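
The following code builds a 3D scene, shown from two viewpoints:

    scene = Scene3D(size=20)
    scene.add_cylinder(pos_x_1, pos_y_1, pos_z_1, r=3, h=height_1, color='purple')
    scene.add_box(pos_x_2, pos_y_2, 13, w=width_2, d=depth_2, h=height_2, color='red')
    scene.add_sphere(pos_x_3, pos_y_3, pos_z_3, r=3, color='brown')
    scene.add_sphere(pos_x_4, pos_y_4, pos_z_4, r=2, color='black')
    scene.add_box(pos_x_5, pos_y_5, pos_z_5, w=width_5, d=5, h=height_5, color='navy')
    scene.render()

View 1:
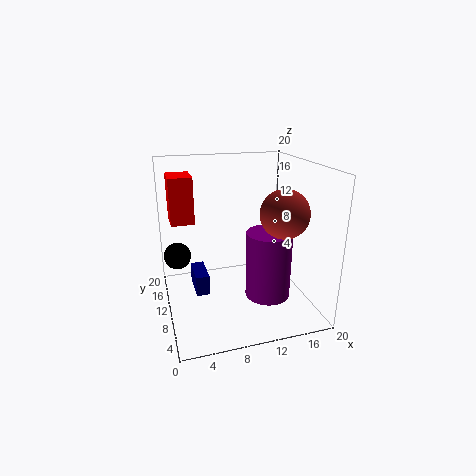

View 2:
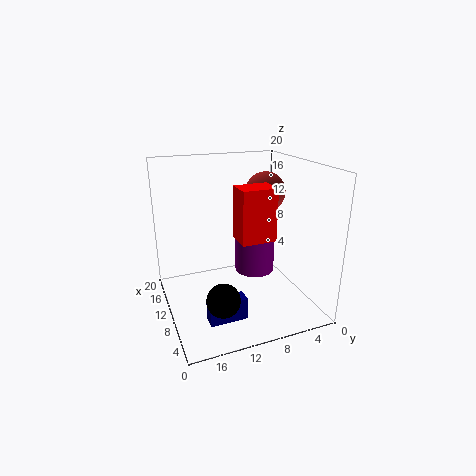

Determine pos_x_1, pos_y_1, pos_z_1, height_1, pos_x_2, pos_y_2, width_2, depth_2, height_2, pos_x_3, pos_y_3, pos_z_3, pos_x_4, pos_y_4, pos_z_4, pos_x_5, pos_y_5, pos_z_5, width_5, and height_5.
pos_x_1 = 13; pos_y_1 = 6; pos_z_1 = 3; height_1 = 9; pos_x_2 = 1; pos_y_2 = 9; width_2 = 3; depth_2 = 4; height_2 = 6; pos_x_3 = 14; pos_y_3 = 4; pos_z_3 = 15; pos_x_4 = 2; pos_y_4 = 15; pos_z_4 = 6; pos_x_5 = 4; pos_y_5 = 11; pos_z_5 = 1; width_5 = 2; height_5 = 3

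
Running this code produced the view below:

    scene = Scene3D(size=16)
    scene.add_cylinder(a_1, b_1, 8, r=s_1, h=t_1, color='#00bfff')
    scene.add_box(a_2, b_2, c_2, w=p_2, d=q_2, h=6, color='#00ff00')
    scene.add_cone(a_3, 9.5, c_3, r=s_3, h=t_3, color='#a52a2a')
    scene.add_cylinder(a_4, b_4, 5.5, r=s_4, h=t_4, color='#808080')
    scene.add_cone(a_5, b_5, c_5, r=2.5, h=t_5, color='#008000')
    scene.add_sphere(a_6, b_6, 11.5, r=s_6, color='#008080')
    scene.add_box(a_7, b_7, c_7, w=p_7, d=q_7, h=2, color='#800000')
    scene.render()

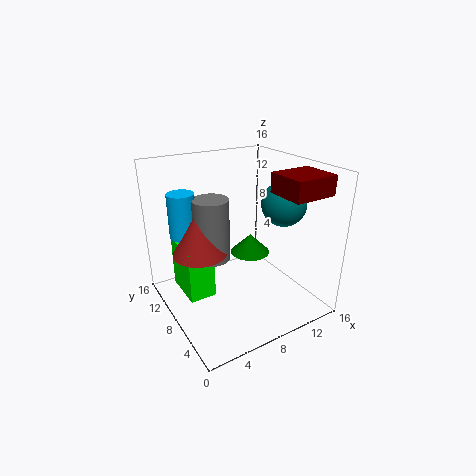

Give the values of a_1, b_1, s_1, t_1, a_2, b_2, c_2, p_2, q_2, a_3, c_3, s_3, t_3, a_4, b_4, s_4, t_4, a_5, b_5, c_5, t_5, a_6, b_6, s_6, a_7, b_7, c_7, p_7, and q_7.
a_1 = 3
b_1 = 11.5
s_1 = 1.5
t_1 = 5
a_2 = 2
b_2 = 8
c_2 = 1.5
p_2 = 3
q_2 = 5
a_3 = 4
c_3 = 6.5
s_3 = 3
t_3 = 5
a_4 = 5.5
b_4 = 9.5
s_4 = 2
t_4 = 7
a_5 = 12
b_5 = 11.5
c_5 = 3.5
t_5 = 2.5
a_6 = 13
b_6 = 6.5
s_6 = 2.5
a_7 = 9.5
b_7 = 0.5
c_7 = 14
p_7 = 4.5
q_7 = 4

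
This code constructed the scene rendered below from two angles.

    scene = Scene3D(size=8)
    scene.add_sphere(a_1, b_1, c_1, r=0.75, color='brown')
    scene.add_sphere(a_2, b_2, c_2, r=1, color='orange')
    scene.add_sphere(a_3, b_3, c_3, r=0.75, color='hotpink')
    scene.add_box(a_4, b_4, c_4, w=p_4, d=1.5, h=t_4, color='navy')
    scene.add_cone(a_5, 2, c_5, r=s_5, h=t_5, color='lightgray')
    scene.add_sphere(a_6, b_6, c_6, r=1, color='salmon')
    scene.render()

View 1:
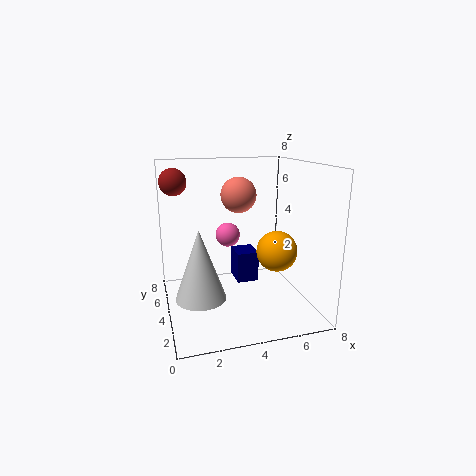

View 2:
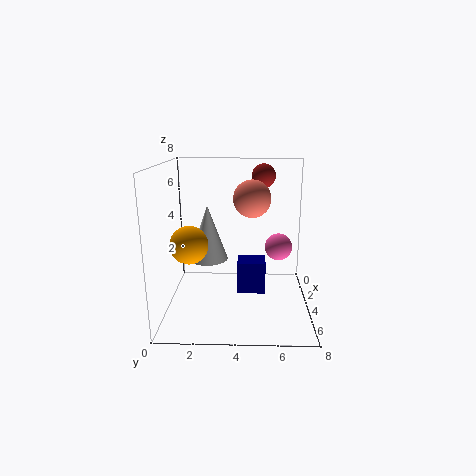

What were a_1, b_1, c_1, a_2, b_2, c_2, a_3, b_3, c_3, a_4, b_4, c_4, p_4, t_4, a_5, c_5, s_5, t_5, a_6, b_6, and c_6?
a_1 = 0.75, b_1 = 5.5, c_1 = 7, a_2 = 5.25, b_2 = 1.5, c_2 = 4, a_3 = 4, b_3 = 6.25, c_3 = 3.5, a_4 = 4, b_4 = 4, c_4 = 1.25, p_4 = 1.25, t_4 = 1.75, a_5 = 1.5, c_5 = 1.75, s_5 = 1.25, t_5 = 3.5, a_6 = 4.25, b_6 = 4.75, c_6 = 6.25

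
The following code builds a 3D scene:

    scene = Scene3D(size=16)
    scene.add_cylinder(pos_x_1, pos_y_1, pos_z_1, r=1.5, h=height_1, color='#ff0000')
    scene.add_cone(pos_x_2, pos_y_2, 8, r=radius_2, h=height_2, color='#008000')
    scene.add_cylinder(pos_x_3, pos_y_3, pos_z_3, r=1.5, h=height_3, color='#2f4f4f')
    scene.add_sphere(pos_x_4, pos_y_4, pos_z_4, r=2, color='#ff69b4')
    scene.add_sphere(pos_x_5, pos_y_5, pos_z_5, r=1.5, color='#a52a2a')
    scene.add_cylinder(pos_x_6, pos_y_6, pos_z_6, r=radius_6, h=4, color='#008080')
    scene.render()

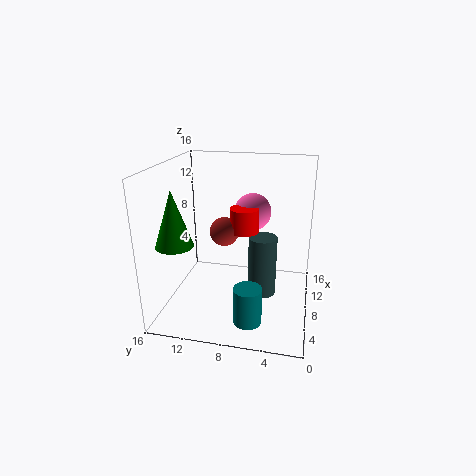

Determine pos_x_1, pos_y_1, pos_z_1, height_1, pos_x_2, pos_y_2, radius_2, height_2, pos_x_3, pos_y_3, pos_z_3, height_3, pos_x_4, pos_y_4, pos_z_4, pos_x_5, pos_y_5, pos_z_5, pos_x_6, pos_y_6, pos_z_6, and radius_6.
pos_x_1 = 6.5, pos_y_1 = 7, pos_z_1 = 9.5, height_1 = 2.5, pos_x_2 = 4.5, pos_y_2 = 14, radius_2 = 2, height_2 = 6, pos_x_3 = 6.5, pos_y_3 = 5, pos_z_3 = 2.5, height_3 = 6.5, pos_x_4 = 8.5, pos_y_4 = 6.5, pos_z_4 = 11, pos_x_5 = 6, pos_y_5 = 9, pos_z_5 = 9.5, pos_x_6 = 3.5, pos_y_6 = 6, pos_z_6 = 0.5, radius_6 = 1.5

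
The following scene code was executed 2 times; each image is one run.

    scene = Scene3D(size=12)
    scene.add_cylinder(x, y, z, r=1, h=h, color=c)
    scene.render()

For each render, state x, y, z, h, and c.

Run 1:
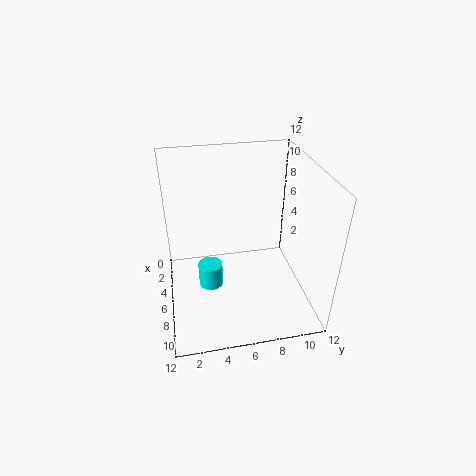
x = 6.75, y = 3.5, z = 2.25, h = 2, c = 'cyan'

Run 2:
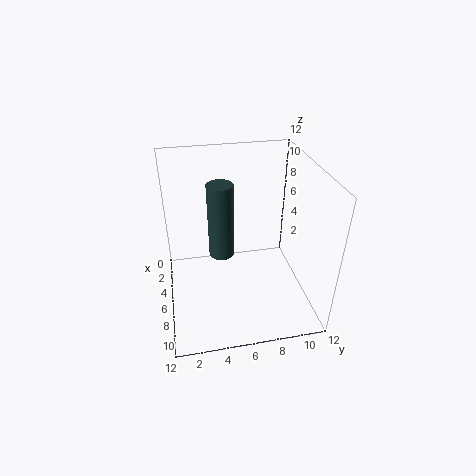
x = 6.75, y = 4.5, z = 5.25, h = 6, c = 'darkslategray'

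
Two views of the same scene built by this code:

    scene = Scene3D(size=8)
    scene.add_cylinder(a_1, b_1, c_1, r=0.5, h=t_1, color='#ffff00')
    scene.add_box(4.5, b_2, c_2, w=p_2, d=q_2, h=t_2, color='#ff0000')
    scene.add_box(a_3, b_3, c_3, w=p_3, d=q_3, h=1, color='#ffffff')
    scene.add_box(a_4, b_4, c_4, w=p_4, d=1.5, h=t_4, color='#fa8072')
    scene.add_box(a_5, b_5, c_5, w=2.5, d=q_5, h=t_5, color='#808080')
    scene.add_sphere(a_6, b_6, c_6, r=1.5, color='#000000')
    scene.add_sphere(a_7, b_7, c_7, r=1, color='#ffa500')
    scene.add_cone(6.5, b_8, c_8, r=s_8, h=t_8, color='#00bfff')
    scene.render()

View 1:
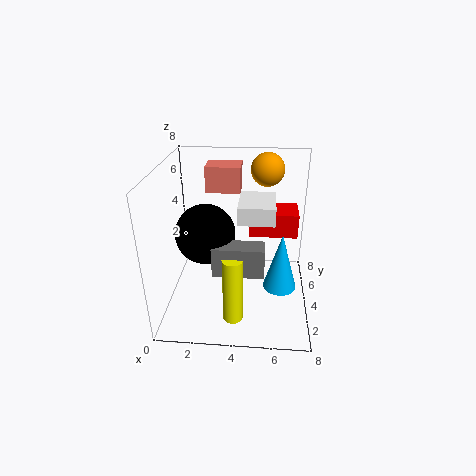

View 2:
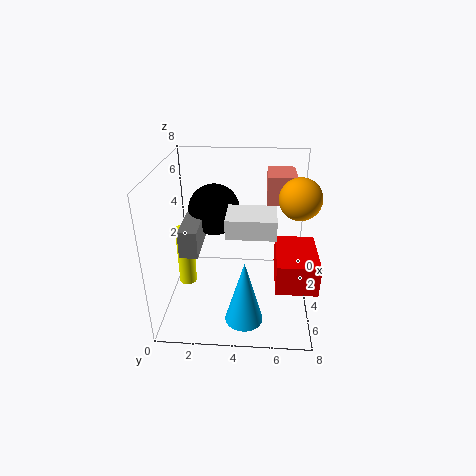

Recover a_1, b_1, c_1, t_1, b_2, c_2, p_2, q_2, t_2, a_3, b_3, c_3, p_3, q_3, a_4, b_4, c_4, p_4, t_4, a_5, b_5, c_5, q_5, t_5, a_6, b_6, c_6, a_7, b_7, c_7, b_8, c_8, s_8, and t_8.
a_1 = 4, b_1 = 1, c_1 = 1, t_1 = 3.5, b_2 = 6, c_2 = 3, p_2 = 3, q_2 = 2, t_2 = 1.5, a_3 = 4, b_3 = 3.5, c_3 = 5, p_3 = 2, q_3 = 2.5, a_4 = 2, b_4 = 5.5, c_4 = 6, p_4 = 2, t_4 = 1.5, a_5 = 3, b_5 = 1, c_5 = 3.5, q_5 = 1, t_5 = 1.5, a_6 = 2.5, b_6 = 2.5, c_6 = 5, a_7 = 5.5, b_7 = 7, c_7 = 7, b_8 = 4.5, c_8 = 0.5, s_8 = 1, t_8 = 3.5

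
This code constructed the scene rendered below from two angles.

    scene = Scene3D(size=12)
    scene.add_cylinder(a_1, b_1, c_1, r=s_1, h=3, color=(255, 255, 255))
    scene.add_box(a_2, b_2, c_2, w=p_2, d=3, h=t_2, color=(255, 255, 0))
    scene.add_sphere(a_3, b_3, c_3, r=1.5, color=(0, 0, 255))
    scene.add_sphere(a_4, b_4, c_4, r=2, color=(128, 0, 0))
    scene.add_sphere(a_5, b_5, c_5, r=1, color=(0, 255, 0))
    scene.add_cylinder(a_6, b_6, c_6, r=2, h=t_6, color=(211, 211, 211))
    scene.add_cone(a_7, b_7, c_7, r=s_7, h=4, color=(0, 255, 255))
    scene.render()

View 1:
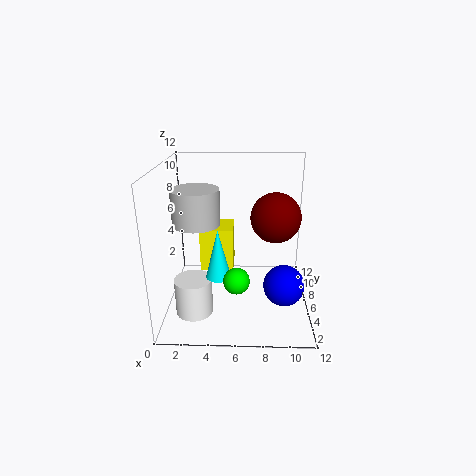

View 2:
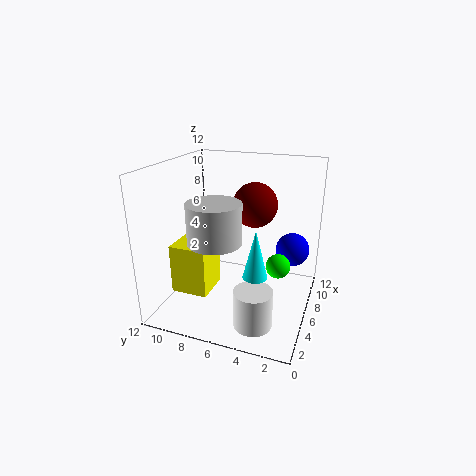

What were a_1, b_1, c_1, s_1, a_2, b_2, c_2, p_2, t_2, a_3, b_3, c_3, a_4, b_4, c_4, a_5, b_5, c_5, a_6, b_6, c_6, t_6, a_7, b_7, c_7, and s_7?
a_1 = 2.5; b_1 = 3.5; c_1 = 0.5; s_1 = 1.5; a_2 = 2.5; b_2 = 7.5; c_2 = 2; p_2 = 3; t_2 = 4; a_3 = 9.5; b_3 = 2; c_3 = 4; a_4 = 9; b_4 = 5.5; c_4 = 8; a_5 = 6; b_5 = 2.5; c_5 = 4; a_6 = 2.5; b_6 = 6.5; c_6 = 7; t_6 = 3; a_7 = 4.5; b_7 = 4; c_7 = 3.5; s_7 = 1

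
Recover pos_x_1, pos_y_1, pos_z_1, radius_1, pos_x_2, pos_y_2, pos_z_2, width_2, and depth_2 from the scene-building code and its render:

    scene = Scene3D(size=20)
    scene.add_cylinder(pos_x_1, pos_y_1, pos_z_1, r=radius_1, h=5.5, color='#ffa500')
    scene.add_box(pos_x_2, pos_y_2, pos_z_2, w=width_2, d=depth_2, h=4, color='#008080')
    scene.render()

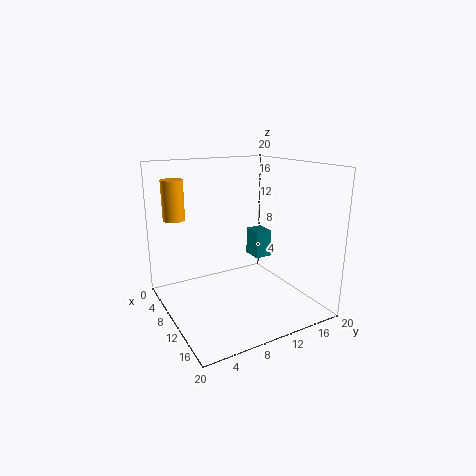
pos_x_1 = 5.5, pos_y_1 = 2.5, pos_z_1 = 12.5, radius_1 = 1.5, pos_x_2 = 6.5, pos_y_2 = 13.5, pos_z_2 = 6, width_2 = 3, depth_2 = 2.5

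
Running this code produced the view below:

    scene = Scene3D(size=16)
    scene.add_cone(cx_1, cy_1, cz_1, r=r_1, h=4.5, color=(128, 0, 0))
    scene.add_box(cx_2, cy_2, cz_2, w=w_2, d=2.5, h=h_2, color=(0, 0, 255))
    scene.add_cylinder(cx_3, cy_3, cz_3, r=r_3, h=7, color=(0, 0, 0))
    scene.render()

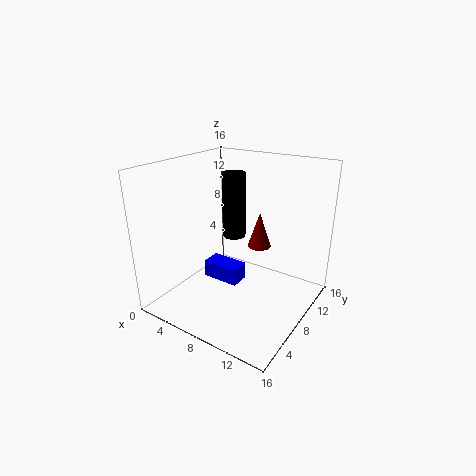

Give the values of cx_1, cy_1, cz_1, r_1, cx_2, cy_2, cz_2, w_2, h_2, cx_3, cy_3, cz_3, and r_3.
cx_1 = 7.5
cy_1 = 13.75
cz_1 = 4.5
r_1 = 1.5
cx_2 = 1.75
cy_2 = 9.5
cz_2 = 0.25
w_2 = 4.75
h_2 = 2.25
cx_3 = 7.5
cy_3 = 8
cz_3 = 8.25
r_3 = 1.25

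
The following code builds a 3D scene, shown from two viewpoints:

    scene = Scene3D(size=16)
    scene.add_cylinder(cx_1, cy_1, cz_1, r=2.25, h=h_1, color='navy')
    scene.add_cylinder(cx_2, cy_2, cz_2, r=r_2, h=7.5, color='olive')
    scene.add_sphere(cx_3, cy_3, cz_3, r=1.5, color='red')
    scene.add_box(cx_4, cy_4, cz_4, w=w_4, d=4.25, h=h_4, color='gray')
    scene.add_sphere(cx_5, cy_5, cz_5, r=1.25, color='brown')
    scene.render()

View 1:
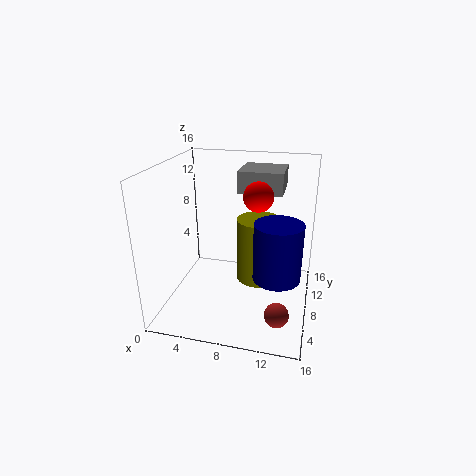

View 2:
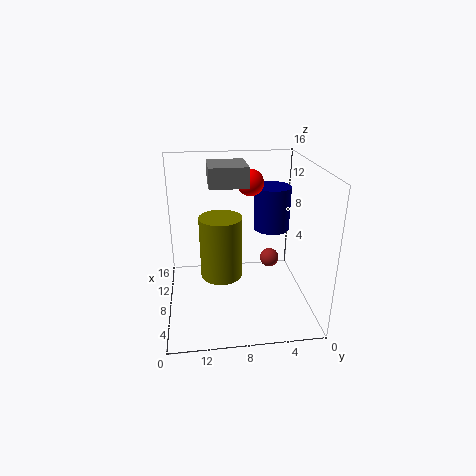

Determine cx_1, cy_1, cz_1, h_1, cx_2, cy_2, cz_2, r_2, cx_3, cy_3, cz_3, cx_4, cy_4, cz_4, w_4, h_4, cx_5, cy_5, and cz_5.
cx_1 = 13
cy_1 = 3
cz_1 = 6.75
h_1 = 5.5
cx_2 = 10
cy_2 = 9.75
cz_2 = 2.25
r_2 = 2.5
cx_3 = 10.5
cy_3 = 6.25
cz_3 = 13.5
cx_4 = 8.25
cy_4 = 6.75
cz_4 = 13.5
w_4 = 4.5
h_4 = 2.25
cx_5 = 13.25
cy_5 = 3
cz_5 = 2.25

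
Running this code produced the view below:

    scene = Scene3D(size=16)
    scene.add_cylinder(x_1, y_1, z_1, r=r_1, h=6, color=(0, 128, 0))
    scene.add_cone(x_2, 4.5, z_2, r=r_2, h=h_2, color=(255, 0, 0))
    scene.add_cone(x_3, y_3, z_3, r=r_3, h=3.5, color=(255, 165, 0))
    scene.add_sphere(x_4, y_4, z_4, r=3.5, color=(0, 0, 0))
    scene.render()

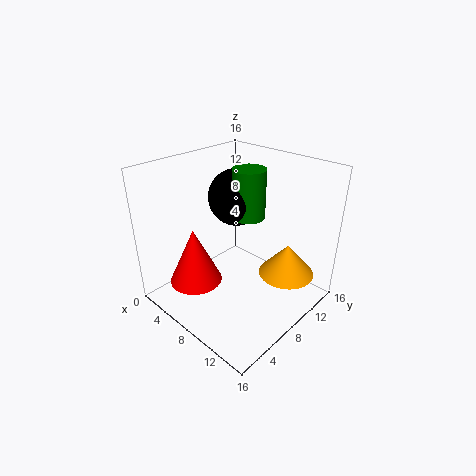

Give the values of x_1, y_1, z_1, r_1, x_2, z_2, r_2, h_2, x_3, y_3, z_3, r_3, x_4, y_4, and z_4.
x_1 = 6
y_1 = 12
z_1 = 8.5
r_1 = 2
x_2 = 4.5
z_2 = 2.5
r_2 = 3
h_2 = 6.5
x_3 = 13
y_3 = 10.5
z_3 = 4.5
r_3 = 3
x_4 = 4
y_4 = 12
z_4 = 10.5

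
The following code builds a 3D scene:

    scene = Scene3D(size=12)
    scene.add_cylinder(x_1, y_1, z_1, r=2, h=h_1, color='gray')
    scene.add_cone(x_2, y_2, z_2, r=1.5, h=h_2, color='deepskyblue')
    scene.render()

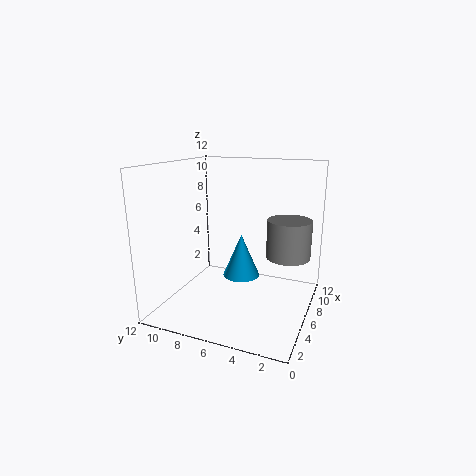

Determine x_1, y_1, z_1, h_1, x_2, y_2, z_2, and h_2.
x_1 = 9.5, y_1 = 2.5, z_1 = 3.5, h_1 = 3.5, x_2 = 5.5, y_2 = 5.5, z_2 = 3, h_2 = 3.5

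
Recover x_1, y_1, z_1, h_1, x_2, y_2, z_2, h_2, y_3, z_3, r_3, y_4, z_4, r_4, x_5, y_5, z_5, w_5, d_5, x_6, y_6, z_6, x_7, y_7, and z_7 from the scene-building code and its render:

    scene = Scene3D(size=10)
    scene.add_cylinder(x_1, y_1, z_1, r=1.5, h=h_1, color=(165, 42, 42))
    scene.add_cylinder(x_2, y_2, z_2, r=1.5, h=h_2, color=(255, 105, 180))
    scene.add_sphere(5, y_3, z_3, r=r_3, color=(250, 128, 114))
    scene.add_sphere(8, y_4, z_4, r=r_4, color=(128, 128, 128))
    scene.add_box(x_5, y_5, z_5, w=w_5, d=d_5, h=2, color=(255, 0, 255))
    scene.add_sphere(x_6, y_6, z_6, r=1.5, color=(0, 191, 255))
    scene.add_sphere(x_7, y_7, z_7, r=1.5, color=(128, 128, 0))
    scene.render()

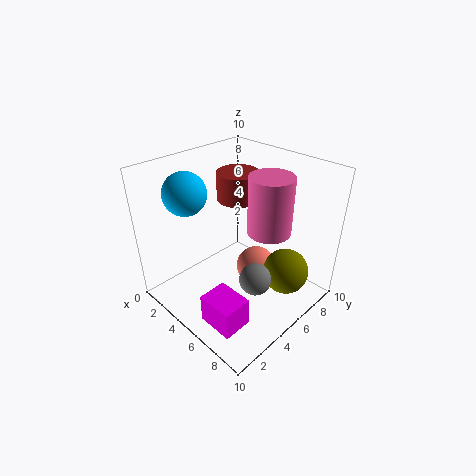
x_1 = 3.5
y_1 = 6.5
z_1 = 7
h_1 = 2
x_2 = 6.5
y_2 = 6.5
z_2 = 5.5
h_2 = 4
y_3 = 7
z_3 = 1.5
r_3 = 1.5
y_4 = 3.5
z_4 = 4
r_4 = 1
x_5 = 5.5
y_5 = 1
z_5 = 0.5
w_5 = 2.5
d_5 = 2
x_6 = 2
y_6 = 3
z_6 = 8
x_7 = 8.5
y_7 = 6
z_7 = 3.5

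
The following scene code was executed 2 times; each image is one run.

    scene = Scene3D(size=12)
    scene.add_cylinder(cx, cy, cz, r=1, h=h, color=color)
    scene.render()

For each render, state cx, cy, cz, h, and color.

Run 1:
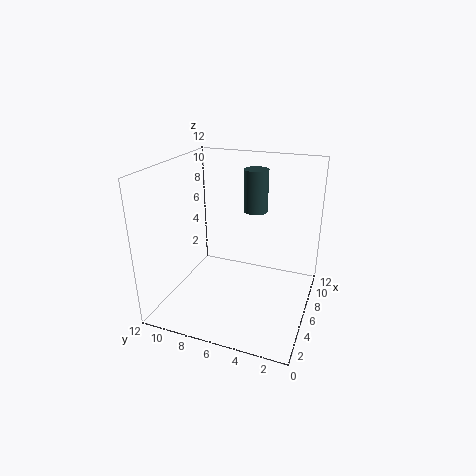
cx = 7.5, cy = 5, cz = 8, h = 3.5, color = 'darkslategray'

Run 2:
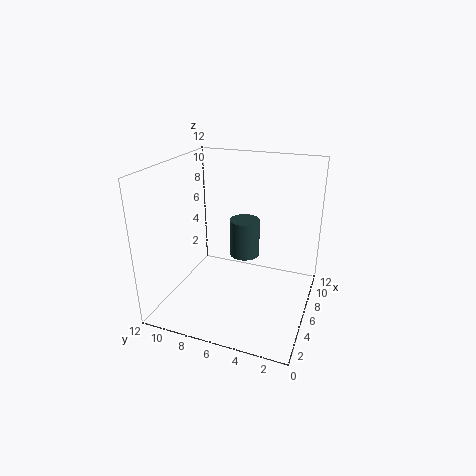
cx = 2, cy = 4, cz = 7, h = 2.5, color = 'darkslategray'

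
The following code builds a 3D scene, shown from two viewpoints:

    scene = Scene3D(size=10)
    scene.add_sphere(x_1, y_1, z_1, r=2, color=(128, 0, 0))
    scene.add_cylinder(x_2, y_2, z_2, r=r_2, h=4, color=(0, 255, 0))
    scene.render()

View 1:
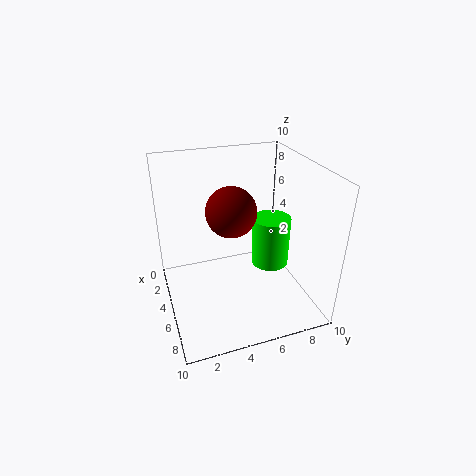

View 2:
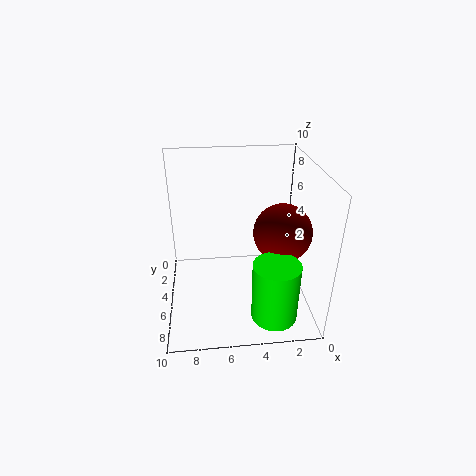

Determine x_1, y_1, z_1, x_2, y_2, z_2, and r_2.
x_1 = 2, y_1 = 5.5, z_1 = 5.5, x_2 = 3, y_2 = 8.5, z_2 = 1, r_2 = 1.5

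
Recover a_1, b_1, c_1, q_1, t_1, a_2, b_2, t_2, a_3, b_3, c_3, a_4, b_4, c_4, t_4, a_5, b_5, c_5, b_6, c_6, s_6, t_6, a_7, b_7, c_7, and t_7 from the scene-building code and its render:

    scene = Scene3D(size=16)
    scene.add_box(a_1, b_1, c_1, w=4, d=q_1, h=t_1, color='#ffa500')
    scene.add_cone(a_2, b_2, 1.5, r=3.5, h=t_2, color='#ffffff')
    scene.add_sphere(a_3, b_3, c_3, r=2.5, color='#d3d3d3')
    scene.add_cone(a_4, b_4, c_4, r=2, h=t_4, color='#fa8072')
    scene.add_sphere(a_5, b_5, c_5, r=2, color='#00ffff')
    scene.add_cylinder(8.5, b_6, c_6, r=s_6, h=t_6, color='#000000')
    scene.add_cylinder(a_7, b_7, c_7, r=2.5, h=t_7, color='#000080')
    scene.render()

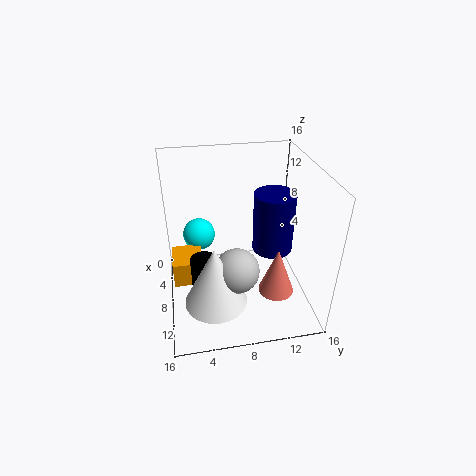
a_1 = 4
b_1 = 0.5
c_1 = 2
q_1 = 3.5
t_1 = 3
a_2 = 10.5
b_2 = 5
t_2 = 7
a_3 = 10
b_3 = 7.5
c_3 = 5
a_4 = 10.5
b_4 = 12
c_4 = 2
t_4 = 5.5
a_5 = 2.5
b_5 = 4
c_5 = 5.5
b_6 = 4
c_6 = 2.5
s_6 = 1.5
t_6 = 3.5
a_7 = 5
b_7 = 13
c_7 = 4
t_7 = 7.5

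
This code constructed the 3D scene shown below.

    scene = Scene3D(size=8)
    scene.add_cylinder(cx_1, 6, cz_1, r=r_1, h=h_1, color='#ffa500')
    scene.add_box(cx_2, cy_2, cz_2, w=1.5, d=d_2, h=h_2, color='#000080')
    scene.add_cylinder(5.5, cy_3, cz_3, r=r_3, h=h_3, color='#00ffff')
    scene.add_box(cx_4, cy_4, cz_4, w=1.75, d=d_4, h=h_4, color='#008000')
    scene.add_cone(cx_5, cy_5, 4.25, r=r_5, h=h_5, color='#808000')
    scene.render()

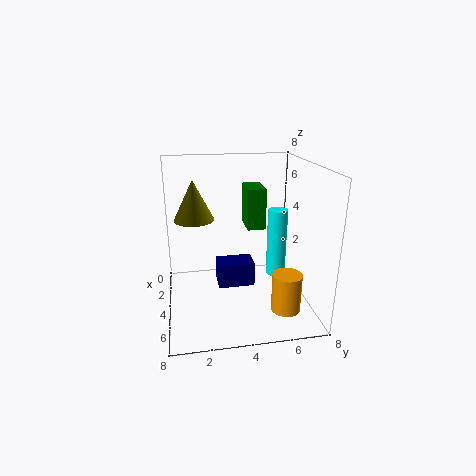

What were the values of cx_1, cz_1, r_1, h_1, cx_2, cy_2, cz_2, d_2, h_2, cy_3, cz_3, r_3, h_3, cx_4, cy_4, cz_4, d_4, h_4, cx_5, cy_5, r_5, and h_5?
cx_1 = 6.75, cz_1 = 1, r_1 = 0.75, h_1 = 2, cx_2 = 1.5, cy_2 = 3, cz_2 = 0.25, d_2 = 2.25, h_2 = 1.5, cy_3 = 5.75, cz_3 = 2.5, r_3 = 0.5, h_3 = 3.5, cx_4 = 2.5, cy_4 = 4.5, cz_4 = 4.5, d_4 = 1, h_4 = 2.25, cx_5 = 1.25, cy_5 = 1.75, r_5 = 1.25, h_5 = 2.5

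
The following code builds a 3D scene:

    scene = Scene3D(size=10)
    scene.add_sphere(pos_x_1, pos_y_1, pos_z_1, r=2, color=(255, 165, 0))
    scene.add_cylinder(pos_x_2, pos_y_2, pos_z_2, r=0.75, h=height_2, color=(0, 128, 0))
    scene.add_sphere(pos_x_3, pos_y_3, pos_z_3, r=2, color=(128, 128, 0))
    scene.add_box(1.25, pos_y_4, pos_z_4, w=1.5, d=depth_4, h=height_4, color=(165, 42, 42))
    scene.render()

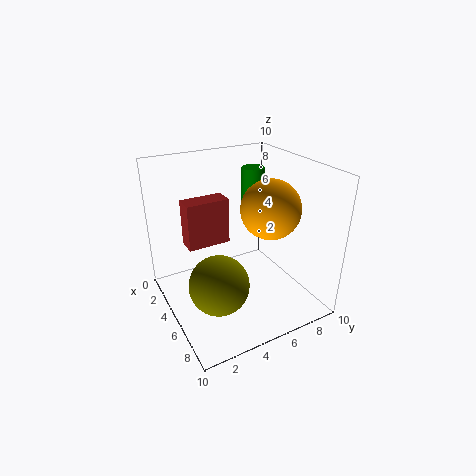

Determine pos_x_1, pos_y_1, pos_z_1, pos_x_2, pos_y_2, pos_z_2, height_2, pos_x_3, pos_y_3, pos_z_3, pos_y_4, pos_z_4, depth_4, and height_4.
pos_x_1 = 6.25, pos_y_1 = 6.75, pos_z_1 = 7.25, pos_x_2 = 4.75, pos_y_2 = 6.25, pos_z_2 = 7.5, height_2 = 2.25, pos_x_3 = 6.5, pos_y_3 = 2.75, pos_z_3 = 2.75, pos_y_4 = 2.25, pos_z_4 = 3.5, depth_4 = 3.25, height_4 = 3.5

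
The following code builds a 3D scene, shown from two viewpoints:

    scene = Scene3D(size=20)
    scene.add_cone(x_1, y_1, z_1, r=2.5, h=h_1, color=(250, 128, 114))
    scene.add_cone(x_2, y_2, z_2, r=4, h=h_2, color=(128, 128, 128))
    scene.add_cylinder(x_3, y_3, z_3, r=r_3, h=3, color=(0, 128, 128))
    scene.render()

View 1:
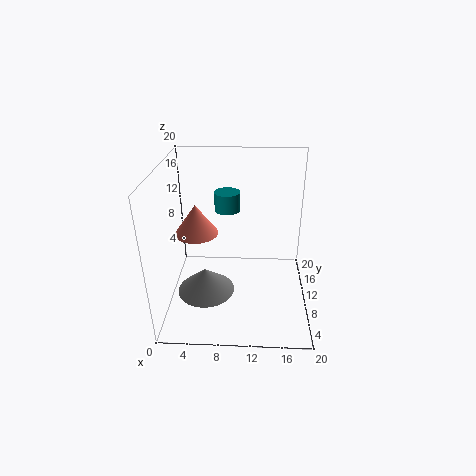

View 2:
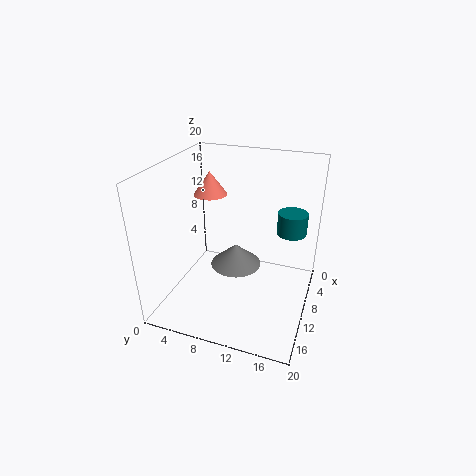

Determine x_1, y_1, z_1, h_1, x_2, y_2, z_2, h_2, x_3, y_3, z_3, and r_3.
x_1 = 5.5
y_1 = 4
z_1 = 14
h_1 = 3.5
x_2 = 5.5
y_2 = 8
z_2 = 2.5
h_2 = 3.5
x_3 = 8
y_3 = 17
z_3 = 11
r_3 = 2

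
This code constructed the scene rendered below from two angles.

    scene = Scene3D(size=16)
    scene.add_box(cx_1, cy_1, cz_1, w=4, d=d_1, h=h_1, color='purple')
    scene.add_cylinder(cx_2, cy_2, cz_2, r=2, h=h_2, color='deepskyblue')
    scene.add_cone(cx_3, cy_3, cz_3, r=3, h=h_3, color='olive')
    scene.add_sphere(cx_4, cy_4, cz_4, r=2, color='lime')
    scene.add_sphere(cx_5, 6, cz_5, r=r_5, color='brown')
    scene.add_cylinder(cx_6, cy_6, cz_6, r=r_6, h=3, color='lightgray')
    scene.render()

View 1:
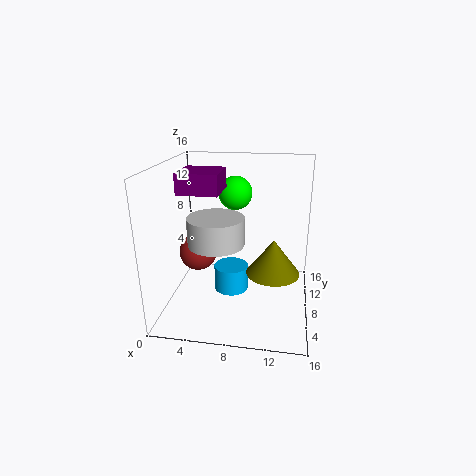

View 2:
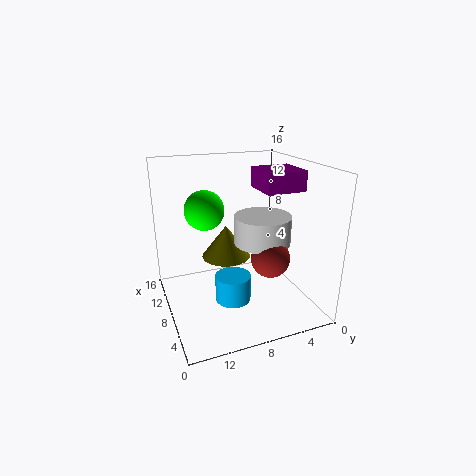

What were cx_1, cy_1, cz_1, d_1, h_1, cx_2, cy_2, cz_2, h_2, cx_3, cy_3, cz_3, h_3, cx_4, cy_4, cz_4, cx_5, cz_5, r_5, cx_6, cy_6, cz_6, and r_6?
cx_1 = 3, cy_1 = 3, cz_1 = 14, d_1 = 4, h_1 = 2, cx_2 = 7, cy_2 = 9, cz_2 = 1, h_2 = 3, cx_3 = 12, cy_3 = 8, cz_3 = 4, h_3 = 4, cx_4 = 7, cy_4 = 12, cz_4 = 12, cx_5 = 4, cz_5 = 7, r_5 = 2, cx_6 = 6, cy_6 = 6, cz_6 = 8, r_6 = 3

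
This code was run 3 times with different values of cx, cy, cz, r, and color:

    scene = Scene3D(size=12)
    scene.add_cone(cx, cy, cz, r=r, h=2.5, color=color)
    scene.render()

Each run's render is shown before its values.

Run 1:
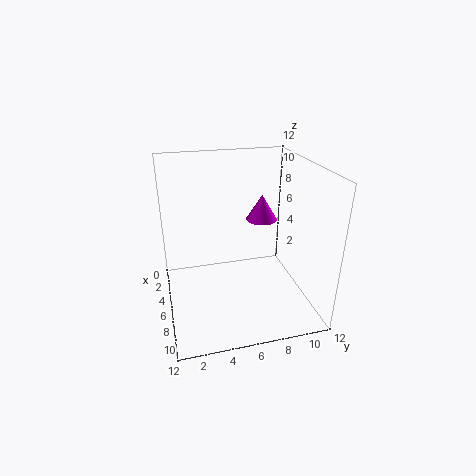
cx = 1.75, cy = 9.5, cz = 5.5, r = 1.5, color = 'magenta'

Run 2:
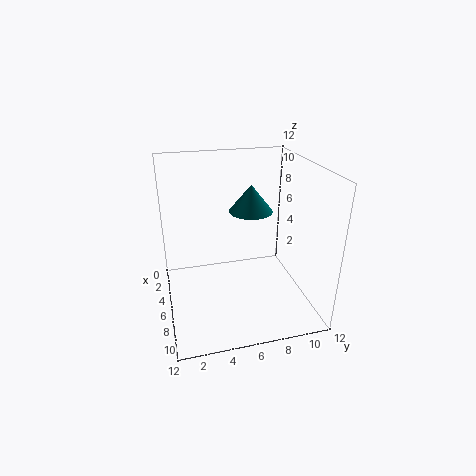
cx = 3, cy = 8, cz = 7, r = 2, color = 'teal'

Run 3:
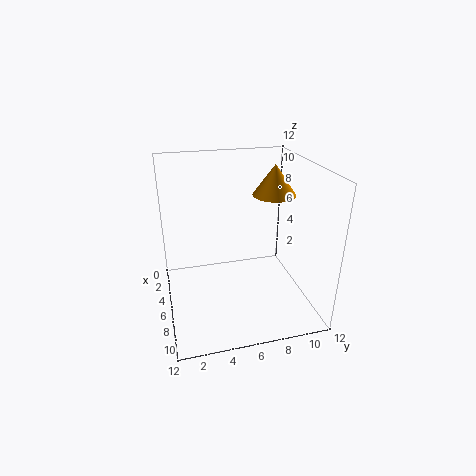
cx = 6, cy = 9, cz = 9.5, r = 1.75, color = 'orange'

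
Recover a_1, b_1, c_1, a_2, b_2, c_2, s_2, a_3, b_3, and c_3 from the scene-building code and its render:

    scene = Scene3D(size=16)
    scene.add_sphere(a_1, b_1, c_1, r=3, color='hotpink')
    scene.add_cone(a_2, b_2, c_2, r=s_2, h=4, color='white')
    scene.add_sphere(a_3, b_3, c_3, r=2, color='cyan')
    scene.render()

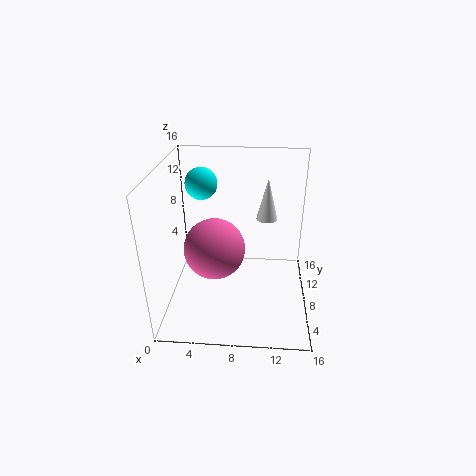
a_1 = 6, b_1 = 4, c_1 = 9, a_2 = 11, b_2 = 5, c_2 = 12, s_2 = 1, a_3 = 3, b_3 = 14, c_3 = 12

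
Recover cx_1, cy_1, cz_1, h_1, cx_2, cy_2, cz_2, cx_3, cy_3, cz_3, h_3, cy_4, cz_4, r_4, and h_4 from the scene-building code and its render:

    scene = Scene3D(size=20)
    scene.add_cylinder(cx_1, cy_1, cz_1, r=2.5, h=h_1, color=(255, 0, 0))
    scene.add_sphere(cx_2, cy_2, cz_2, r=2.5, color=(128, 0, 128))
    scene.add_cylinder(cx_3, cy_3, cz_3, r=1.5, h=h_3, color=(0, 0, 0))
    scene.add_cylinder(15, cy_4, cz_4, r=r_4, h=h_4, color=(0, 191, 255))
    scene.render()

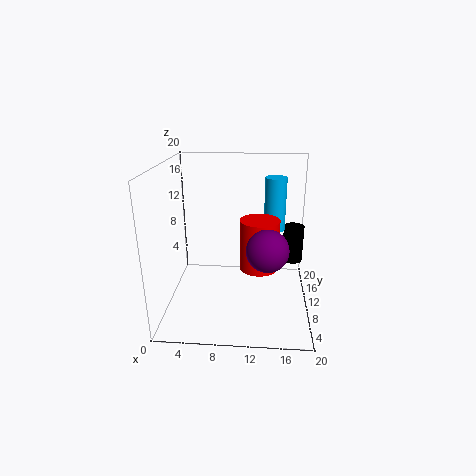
cx_1 = 13; cy_1 = 6.5; cz_1 = 7.5; h_1 = 6.5; cx_2 = 14; cy_2 = 3; cz_2 = 11.5; cx_3 = 18; cy_3 = 14; cz_3 = 5; h_3 = 5.5; cy_4 = 12.5; cz_4 = 10.5; r_4 = 1.5; h_4 = 7.5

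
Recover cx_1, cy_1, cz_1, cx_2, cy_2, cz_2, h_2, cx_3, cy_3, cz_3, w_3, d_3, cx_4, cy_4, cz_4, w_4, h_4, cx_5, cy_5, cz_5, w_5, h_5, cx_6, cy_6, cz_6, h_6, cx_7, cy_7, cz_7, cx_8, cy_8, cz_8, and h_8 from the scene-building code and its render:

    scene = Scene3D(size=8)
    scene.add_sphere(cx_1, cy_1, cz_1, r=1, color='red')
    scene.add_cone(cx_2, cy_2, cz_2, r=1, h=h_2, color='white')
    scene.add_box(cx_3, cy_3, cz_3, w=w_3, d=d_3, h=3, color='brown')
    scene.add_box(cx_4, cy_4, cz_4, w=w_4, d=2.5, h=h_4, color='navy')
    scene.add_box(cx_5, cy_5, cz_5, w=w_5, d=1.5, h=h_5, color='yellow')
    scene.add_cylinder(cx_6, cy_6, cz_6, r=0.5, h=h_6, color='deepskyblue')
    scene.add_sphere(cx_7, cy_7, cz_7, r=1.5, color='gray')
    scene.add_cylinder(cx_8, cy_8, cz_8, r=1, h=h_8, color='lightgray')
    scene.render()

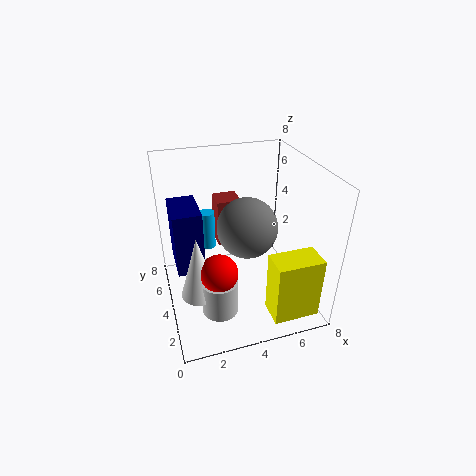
cx_1 = 2.5
cy_1 = 2.5
cz_1 = 3
cx_2 = 1.5
cy_2 = 3
cz_2 = 1.5
h_2 = 3.5
cx_3 = 3.5
cy_3 = 6.5
cz_3 = 2
w_3 = 1.5
d_3 = 1.5
cx_4 = 0.5
cy_4 = 3.5
cz_4 = 2.5
w_4 = 1.5
h_4 = 3.5
cx_5 = 5
cy_5 = 0.5
cz_5 = 0.5
w_5 = 2.5
h_5 = 3.5
cx_6 = 3
cy_6 = 7.5
cz_6 = 1.5
h_6 = 2.5
cx_7 = 4
cy_7 = 2.5
cz_7 = 5.5
cx_8 = 2.5
cy_8 = 2.5
cz_8 = 0.5
h_8 = 2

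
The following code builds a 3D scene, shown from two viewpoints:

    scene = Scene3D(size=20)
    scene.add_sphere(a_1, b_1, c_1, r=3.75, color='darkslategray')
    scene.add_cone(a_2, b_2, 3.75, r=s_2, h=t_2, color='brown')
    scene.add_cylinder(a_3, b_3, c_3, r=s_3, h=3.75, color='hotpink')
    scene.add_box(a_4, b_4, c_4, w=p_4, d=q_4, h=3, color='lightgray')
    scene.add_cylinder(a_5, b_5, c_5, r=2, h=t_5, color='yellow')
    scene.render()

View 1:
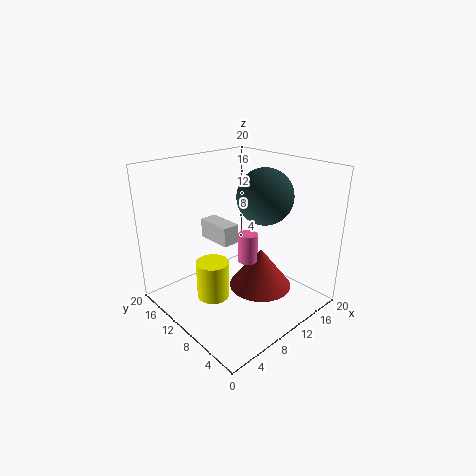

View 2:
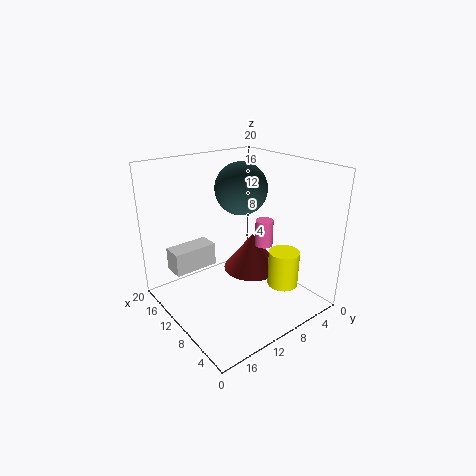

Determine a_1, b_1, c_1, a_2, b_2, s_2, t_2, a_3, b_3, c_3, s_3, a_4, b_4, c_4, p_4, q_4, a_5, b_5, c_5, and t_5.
a_1 = 12.5, b_1 = 7.5, c_1 = 16, a_2 = 11, b_2 = 6.5, s_2 = 4.25, t_2 = 5.5, a_3 = 8.5, b_3 = 6.5, c_3 = 8.5, s_3 = 1.25, a_4 = 10.5, b_4 = 13.5, c_4 = 7, p_4 = 2.75, q_4 = 5.75, a_5 = 3.5, b_5 = 7.5, c_5 = 5, t_5 = 4.75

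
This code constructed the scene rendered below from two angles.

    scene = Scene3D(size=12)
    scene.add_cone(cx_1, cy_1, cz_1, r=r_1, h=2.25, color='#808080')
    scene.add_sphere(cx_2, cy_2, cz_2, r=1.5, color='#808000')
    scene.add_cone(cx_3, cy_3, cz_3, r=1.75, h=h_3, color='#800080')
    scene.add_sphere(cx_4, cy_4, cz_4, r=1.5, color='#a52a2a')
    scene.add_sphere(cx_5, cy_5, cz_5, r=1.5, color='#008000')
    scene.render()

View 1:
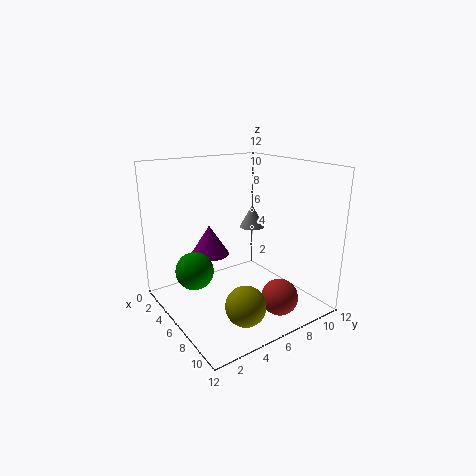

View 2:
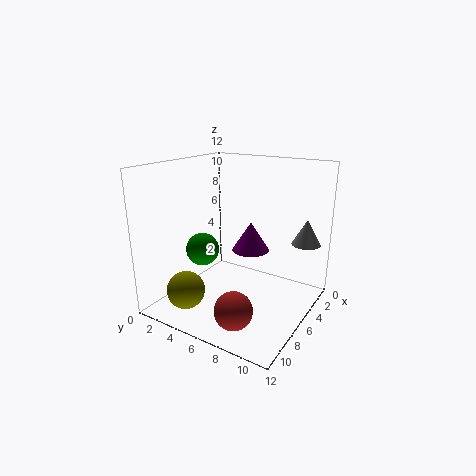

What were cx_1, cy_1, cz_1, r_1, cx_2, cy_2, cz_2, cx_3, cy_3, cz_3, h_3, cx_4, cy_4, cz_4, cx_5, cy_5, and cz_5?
cx_1 = 2; cy_1 = 10.5; cz_1 = 5; r_1 = 1.25; cx_2 = 10.25; cy_2 = 3.75; cz_2 = 2.5; cx_3 = 2.5; cy_3 = 5.25; cz_3 = 3.5; h_3 = 2.75; cx_4 = 9.5; cy_4 = 7.75; cz_4 = 1.5; cx_5 = 5.75; cy_5 = 2; cz_5 = 4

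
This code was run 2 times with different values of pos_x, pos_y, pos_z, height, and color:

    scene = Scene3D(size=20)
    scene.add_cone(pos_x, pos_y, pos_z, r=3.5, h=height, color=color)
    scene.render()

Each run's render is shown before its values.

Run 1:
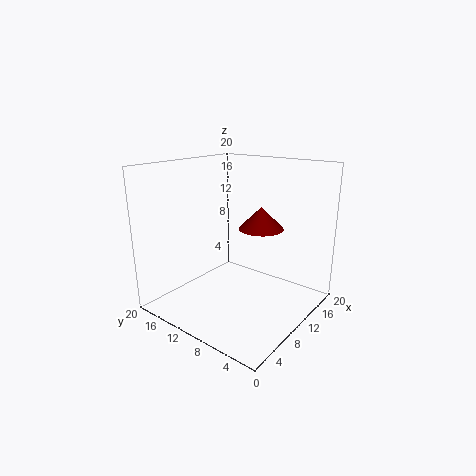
pos_x = 16.5, pos_y = 10.5, pos_z = 9.5, height = 3.5, color = 'maroon'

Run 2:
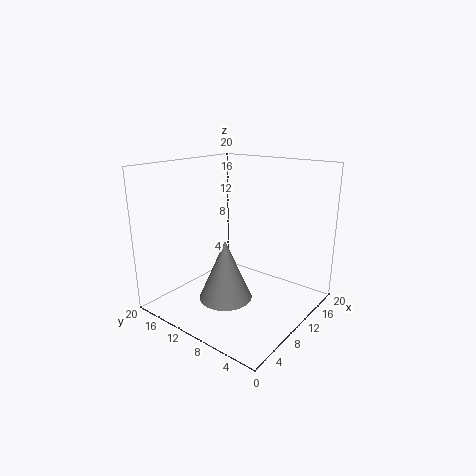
pos_x = 6, pos_y = 9, pos_z = 3, height = 8, color = 'gray'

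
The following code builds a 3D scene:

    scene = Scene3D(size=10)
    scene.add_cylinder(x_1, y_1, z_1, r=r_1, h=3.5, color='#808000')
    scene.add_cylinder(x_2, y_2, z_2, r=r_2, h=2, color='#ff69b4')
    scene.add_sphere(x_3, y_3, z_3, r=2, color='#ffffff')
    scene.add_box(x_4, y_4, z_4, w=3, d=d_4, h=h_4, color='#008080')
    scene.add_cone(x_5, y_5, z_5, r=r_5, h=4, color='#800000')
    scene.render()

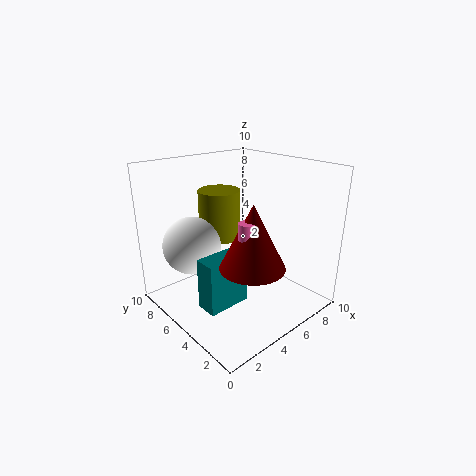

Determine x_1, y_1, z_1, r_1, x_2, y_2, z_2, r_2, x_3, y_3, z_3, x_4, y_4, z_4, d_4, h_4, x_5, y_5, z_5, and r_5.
x_1 = 5
y_1 = 7
z_1 = 4.5
r_1 = 1.5
x_2 = 3
y_2 = 2
z_2 = 5.5
r_2 = 0.5
x_3 = 2.5
y_3 = 7
z_3 = 4.5
x_4 = 1.5
y_4 = 3.5
z_4 = 1
d_4 = 1.5
h_4 = 3.5
x_5 = 3.5
y_5 = 2
z_5 = 4.5
r_5 = 2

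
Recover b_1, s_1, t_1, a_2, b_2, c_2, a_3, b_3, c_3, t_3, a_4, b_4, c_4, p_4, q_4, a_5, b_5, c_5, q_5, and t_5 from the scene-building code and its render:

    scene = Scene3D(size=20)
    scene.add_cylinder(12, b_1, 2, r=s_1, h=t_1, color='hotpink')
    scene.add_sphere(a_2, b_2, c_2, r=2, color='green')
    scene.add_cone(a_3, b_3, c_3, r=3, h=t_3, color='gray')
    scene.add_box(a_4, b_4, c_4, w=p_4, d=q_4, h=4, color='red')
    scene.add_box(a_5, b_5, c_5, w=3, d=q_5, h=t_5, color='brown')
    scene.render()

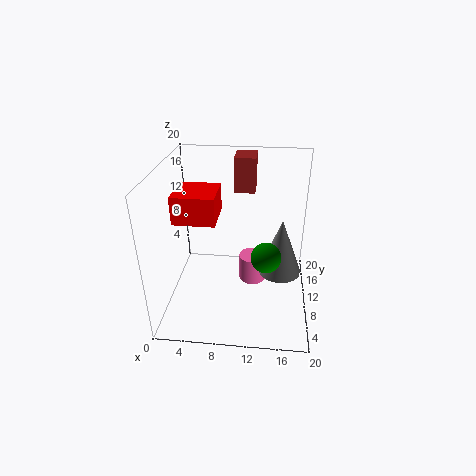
b_1 = 12
s_1 = 2
t_1 = 4
a_2 = 14
b_2 = 7
c_2 = 9
a_3 = 16
b_3 = 10
c_3 = 5
t_3 = 8
a_4 = 1
b_4 = 9
c_4 = 12
p_4 = 6
q_4 = 6
a_5 = 9
b_5 = 14
c_5 = 15
q_5 = 4
t_5 = 5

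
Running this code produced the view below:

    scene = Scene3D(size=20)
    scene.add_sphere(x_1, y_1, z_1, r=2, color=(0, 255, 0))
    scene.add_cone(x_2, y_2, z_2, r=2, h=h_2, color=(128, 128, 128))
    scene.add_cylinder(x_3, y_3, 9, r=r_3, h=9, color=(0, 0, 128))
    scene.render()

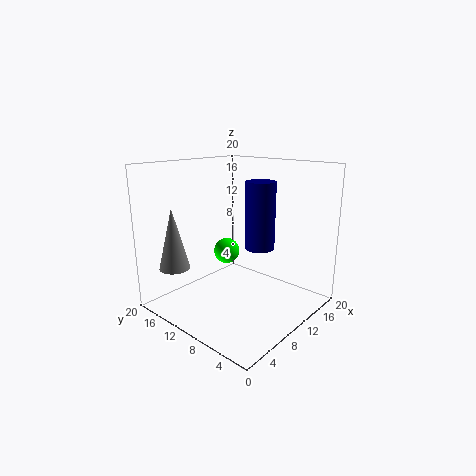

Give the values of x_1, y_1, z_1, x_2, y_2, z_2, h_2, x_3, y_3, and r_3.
x_1 = 13; y_1 = 15; z_1 = 6; x_2 = 2; y_2 = 14; z_2 = 7; h_2 = 8; x_3 = 11; y_3 = 7; r_3 = 2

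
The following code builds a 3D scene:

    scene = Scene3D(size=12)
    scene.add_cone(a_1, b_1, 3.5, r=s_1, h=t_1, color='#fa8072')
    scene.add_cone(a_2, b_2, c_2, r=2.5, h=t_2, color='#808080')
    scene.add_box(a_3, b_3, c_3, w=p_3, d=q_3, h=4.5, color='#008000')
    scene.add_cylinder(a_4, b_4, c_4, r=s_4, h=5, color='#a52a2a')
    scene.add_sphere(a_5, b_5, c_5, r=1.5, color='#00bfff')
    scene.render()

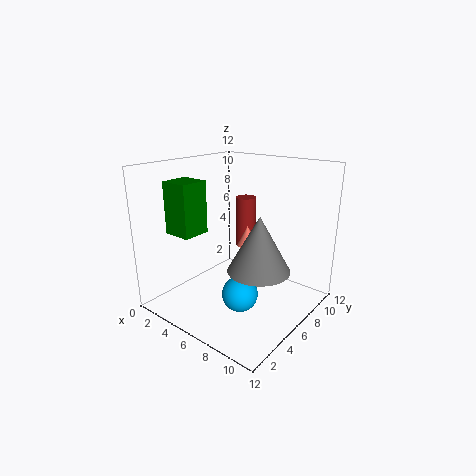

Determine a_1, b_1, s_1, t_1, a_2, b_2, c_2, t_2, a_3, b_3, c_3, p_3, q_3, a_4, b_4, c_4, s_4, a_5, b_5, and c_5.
a_1 = 4; b_1 = 10; s_1 = 1; t_1 = 2; a_2 = 8.5; b_2 = 5.5; c_2 = 4; t_2 = 4.5; a_3 = 0.5; b_3 = 3; c_3 = 6; p_3 = 2.5; q_3 = 2.5; a_4 = 3; b_4 = 11; c_4 = 3; s_4 = 1; a_5 = 7; b_5 = 5; c_5 = 1.5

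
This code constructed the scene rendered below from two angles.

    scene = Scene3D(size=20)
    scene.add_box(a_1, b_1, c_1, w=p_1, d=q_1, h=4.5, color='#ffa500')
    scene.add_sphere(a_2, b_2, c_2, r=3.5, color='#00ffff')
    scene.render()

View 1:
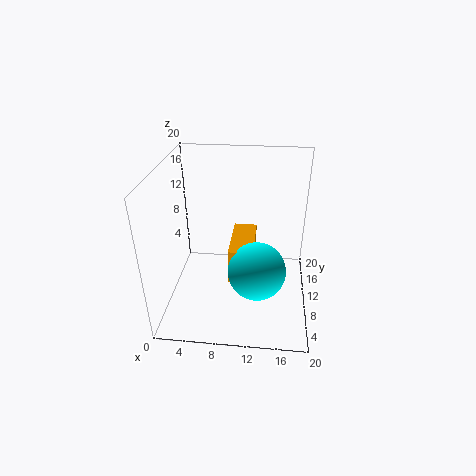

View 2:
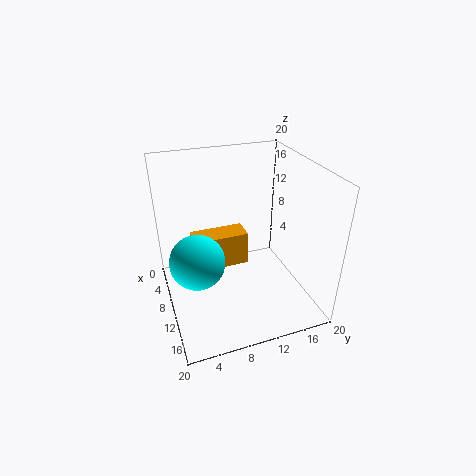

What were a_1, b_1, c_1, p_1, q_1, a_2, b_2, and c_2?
a_1 = 9.5; b_1 = 3.5; c_1 = 7.5; p_1 = 3; q_1 = 7; a_2 = 13; b_2 = 3.5; c_2 = 9.5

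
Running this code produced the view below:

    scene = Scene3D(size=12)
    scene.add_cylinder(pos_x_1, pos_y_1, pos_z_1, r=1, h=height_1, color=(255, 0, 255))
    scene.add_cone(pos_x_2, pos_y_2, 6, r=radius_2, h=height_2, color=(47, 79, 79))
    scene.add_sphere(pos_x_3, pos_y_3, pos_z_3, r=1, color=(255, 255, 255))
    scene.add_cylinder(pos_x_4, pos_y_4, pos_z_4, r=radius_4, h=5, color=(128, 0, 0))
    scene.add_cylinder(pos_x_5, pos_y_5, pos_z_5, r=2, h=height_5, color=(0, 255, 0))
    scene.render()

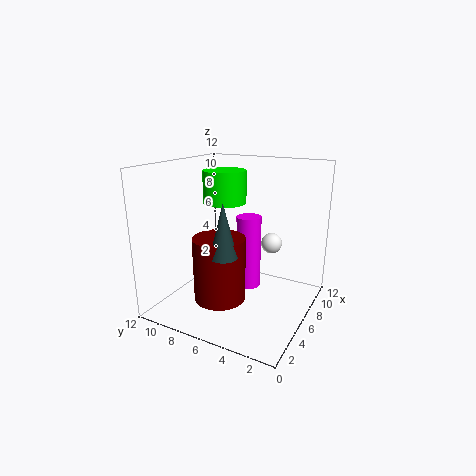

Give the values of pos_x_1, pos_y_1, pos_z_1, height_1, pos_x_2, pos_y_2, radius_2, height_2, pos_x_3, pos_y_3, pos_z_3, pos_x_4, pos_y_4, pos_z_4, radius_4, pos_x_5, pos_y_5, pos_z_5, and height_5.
pos_x_1 = 6, pos_y_1 = 5, pos_z_1 = 2, height_1 = 6, pos_x_2 = 2, pos_y_2 = 5, radius_2 = 1, height_2 = 4, pos_x_3 = 11, pos_y_3 = 5, pos_z_3 = 4, pos_x_4 = 3, pos_y_4 = 6, pos_z_4 = 2, radius_4 = 2, pos_x_5 = 9, pos_y_5 = 9, pos_z_5 = 8, height_5 = 3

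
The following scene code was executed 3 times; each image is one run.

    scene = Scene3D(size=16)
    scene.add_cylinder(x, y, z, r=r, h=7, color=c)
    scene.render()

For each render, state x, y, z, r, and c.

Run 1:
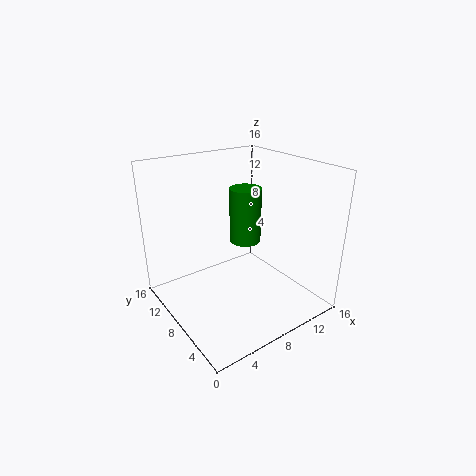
x = 12
y = 12
z = 5
r = 2
c = 'green'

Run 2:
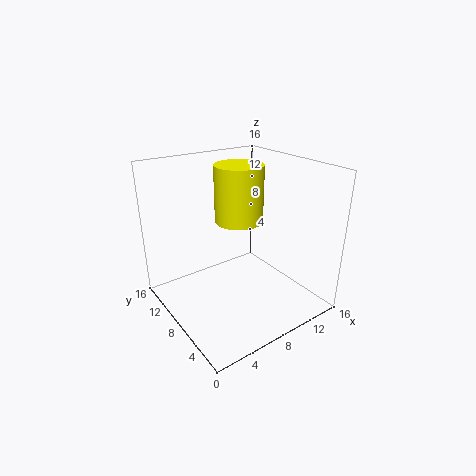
x = 11
y = 12
z = 8
r = 3
c = 'yellow'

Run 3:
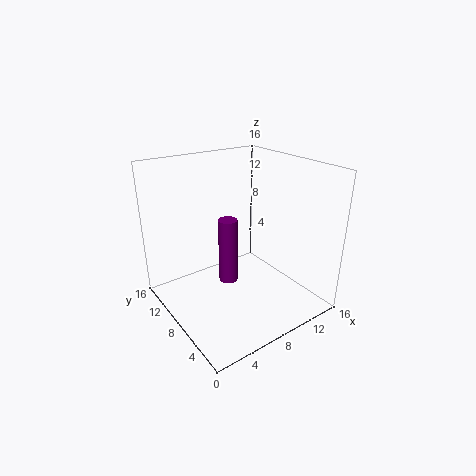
x = 6
y = 7
z = 4
r = 1
c = 'purple'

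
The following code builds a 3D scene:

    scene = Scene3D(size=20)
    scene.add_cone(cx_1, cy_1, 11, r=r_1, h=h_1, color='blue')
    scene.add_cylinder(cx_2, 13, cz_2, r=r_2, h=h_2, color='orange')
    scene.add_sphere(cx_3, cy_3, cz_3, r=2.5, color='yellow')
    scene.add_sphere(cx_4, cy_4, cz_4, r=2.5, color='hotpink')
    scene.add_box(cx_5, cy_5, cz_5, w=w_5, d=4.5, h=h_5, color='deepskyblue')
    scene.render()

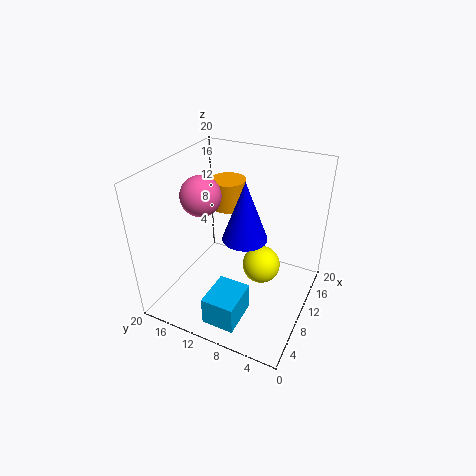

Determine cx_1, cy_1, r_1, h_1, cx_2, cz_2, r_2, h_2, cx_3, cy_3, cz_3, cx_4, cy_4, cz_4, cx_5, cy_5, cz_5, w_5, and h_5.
cx_1 = 9; cy_1 = 8.5; r_1 = 3; h_1 = 8; cx_2 = 13; cz_2 = 13; r_2 = 2.5; h_2 = 4; cx_3 = 9; cy_3 = 6; cz_3 = 7.5; cx_4 = 6; cy_4 = 13; cz_4 = 17.5; cx_5 = 2; cy_5 = 7; cz_5 = 0.5; w_5 = 5.5; h_5 = 4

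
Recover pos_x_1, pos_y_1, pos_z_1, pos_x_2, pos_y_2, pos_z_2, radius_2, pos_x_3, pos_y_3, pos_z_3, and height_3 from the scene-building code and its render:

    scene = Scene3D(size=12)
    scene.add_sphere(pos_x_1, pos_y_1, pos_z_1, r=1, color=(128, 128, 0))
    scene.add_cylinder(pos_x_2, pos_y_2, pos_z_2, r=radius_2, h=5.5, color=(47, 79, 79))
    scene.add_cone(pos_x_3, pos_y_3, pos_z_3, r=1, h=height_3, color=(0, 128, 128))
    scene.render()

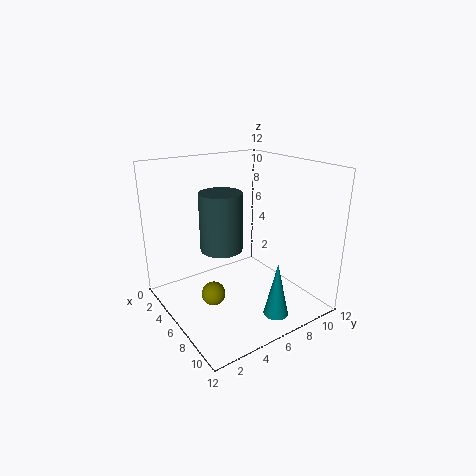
pos_x_1 = 6, pos_y_1 = 3.5, pos_z_1 = 1.5, pos_x_2 = 2.5, pos_y_2 = 6.5, pos_z_2 = 3.5, radius_2 = 2, pos_x_3 = 10, pos_y_3 = 7, pos_z_3 = 0.5, height_3 = 4.5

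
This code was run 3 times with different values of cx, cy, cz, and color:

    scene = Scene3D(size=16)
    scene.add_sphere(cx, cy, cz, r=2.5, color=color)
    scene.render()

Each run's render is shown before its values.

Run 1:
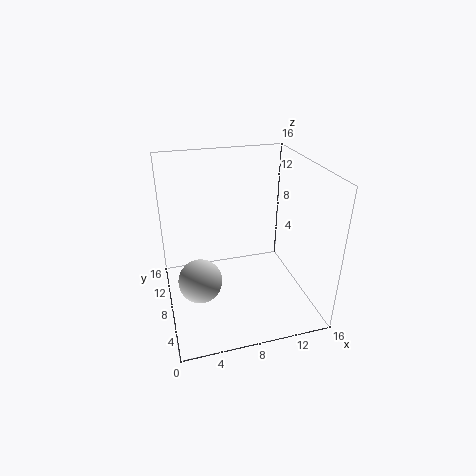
cx = 3.5, cy = 8, cz = 3, color = 'lightgray'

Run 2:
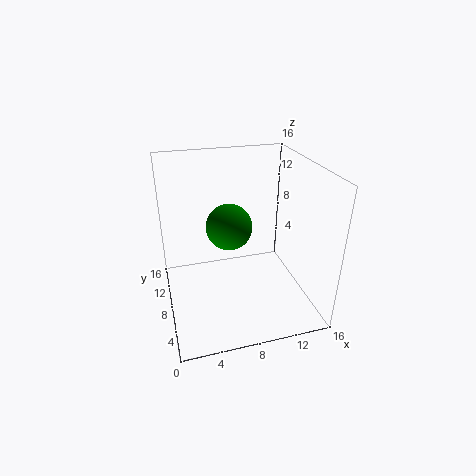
cx = 7, cy = 8, cz = 9.5, color = 'green'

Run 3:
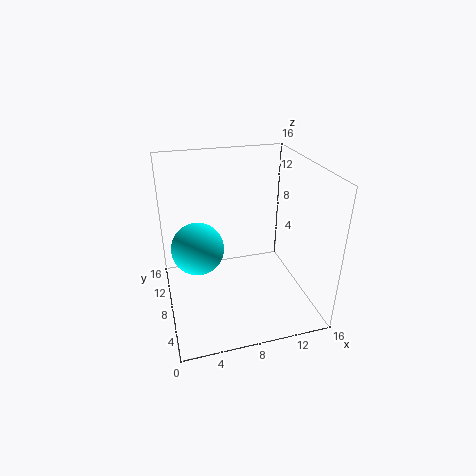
cx = 3, cy = 4.5, cz = 9.5, color = 'cyan'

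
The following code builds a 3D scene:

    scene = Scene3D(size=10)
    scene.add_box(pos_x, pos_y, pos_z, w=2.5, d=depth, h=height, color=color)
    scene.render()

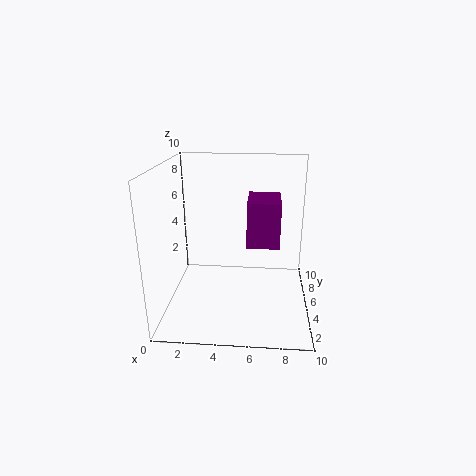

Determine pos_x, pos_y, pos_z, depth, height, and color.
pos_x = 5.5, pos_y = 6.5, pos_z = 3.5, depth = 3.5, height = 3.5, color = 'purple'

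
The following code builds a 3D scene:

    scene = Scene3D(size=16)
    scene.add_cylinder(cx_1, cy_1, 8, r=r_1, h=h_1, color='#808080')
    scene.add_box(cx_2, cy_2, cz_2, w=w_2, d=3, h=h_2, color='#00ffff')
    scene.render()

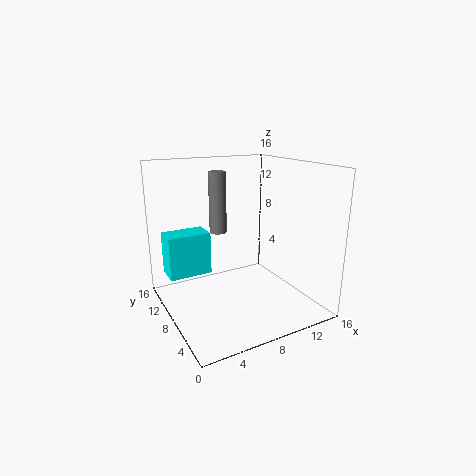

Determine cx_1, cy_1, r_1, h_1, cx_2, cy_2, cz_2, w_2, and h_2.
cx_1 = 7
cy_1 = 11
r_1 = 1
h_1 = 7
cx_2 = 1
cy_2 = 11
cz_2 = 3
w_2 = 5
h_2 = 5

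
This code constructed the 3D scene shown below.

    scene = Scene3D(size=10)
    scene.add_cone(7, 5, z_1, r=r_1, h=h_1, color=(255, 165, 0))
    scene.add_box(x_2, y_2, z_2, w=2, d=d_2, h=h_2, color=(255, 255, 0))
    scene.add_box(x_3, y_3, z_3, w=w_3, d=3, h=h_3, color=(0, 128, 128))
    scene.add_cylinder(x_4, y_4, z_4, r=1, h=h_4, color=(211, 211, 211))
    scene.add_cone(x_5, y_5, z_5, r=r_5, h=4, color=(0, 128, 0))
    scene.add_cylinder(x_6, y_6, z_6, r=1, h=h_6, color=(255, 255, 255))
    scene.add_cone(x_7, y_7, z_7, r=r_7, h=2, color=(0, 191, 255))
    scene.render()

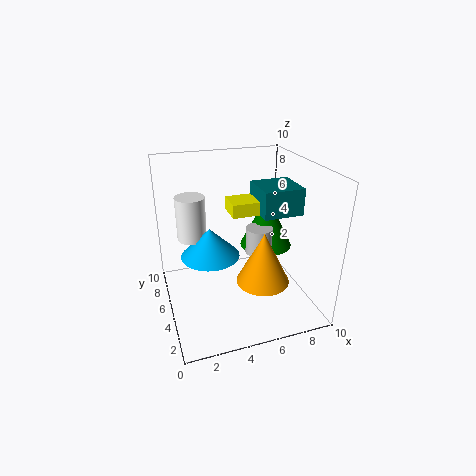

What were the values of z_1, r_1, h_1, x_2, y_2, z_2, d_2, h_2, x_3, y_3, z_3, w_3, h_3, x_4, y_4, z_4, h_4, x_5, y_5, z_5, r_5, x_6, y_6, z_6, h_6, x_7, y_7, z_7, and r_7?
z_1 = 1; r_1 = 2; h_1 = 4; x_2 = 5; y_2 = 6; z_2 = 6; d_2 = 2; h_2 = 1; x_3 = 7; y_3 = 5; z_3 = 6; w_3 = 3; h_3 = 2; x_4 = 7; y_4 = 6; z_4 = 3; h_4 = 2; x_5 = 8; y_5 = 7; z_5 = 3; r_5 = 2; x_6 = 2; y_6 = 6; z_6 = 5; h_6 = 3; x_7 = 3; y_7 = 5; z_7 = 4; r_7 = 2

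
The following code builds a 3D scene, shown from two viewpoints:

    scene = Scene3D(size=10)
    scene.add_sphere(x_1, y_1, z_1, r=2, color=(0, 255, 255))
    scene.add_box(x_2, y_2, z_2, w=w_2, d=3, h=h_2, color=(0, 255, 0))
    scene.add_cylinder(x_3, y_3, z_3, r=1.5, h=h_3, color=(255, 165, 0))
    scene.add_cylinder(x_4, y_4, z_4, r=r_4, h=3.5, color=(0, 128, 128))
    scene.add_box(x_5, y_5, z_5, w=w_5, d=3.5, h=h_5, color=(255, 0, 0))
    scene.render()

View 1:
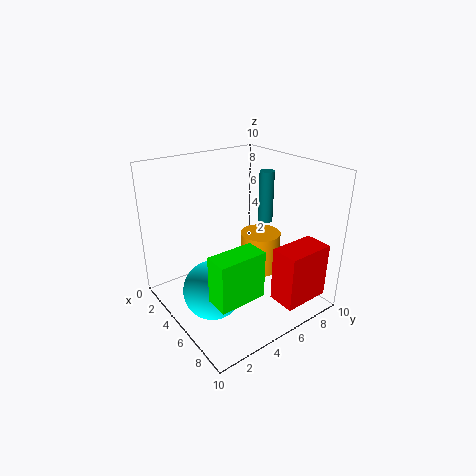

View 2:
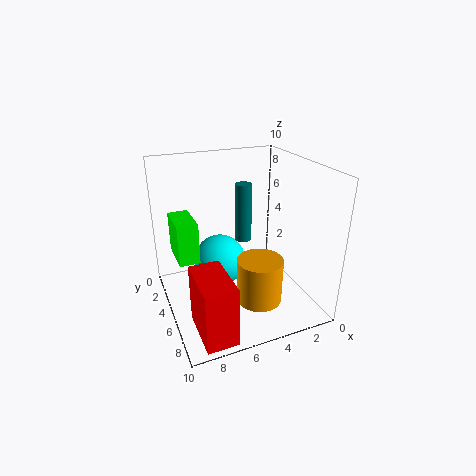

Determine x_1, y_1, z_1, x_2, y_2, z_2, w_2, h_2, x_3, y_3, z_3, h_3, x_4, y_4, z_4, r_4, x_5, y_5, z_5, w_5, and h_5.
x_1 = 5.5, y_1 = 2.5, z_1 = 2, x_2 = 7.5, y_2 = 1, z_2 = 3, w_2 = 1.5, h_2 = 3, x_3 = 4.5, y_3 = 7.5, z_3 = 1.5, h_3 = 3, x_4 = 5.5, y_4 = 7, z_4 = 6, r_4 = 0.5, x_5 = 7, y_5 = 6.5, z_5 = 0.5, w_5 = 2, h_5 = 4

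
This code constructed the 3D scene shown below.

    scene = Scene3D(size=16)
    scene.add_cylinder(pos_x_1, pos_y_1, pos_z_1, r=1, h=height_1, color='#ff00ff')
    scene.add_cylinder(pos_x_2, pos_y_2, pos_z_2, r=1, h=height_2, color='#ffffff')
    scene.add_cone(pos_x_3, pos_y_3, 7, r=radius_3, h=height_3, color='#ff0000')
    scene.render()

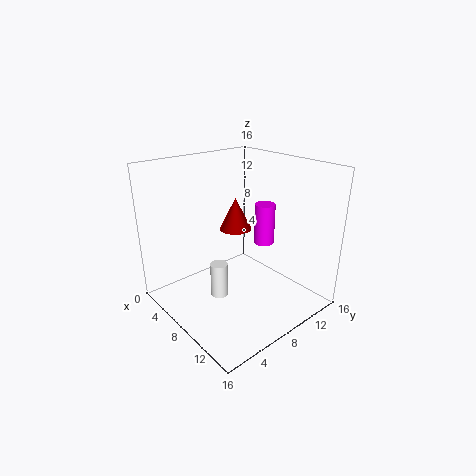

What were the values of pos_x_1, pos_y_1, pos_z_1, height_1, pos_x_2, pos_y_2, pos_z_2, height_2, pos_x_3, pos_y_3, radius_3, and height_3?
pos_x_1 = 12; pos_y_1 = 8; pos_z_1 = 9; height_1 = 4; pos_x_2 = 7; pos_y_2 = 6; pos_z_2 = 1; height_2 = 4; pos_x_3 = 4; pos_y_3 = 11; radius_3 = 2; height_3 = 4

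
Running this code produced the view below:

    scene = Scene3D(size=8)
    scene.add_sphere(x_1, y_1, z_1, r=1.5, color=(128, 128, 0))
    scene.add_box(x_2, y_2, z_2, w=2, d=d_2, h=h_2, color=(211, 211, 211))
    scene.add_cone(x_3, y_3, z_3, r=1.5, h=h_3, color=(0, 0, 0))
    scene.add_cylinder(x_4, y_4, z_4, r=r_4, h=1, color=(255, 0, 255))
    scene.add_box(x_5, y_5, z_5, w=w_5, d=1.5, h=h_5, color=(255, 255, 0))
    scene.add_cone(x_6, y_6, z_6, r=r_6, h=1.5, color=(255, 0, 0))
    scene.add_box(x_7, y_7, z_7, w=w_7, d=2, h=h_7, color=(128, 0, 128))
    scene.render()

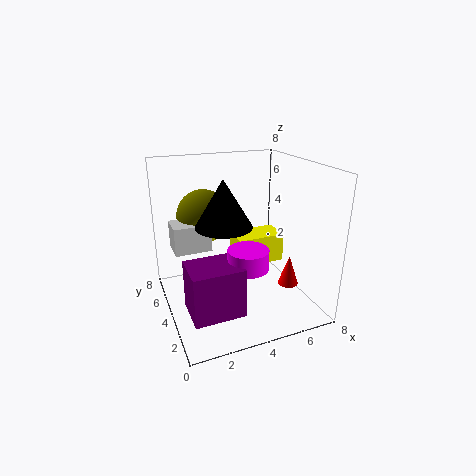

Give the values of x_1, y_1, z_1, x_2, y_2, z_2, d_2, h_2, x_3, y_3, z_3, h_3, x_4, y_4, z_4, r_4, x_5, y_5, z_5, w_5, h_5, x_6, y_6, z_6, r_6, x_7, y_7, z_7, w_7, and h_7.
x_1 = 2.5
y_1 = 5.5
z_1 = 5
x_2 = 0.5
y_2 = 4
z_2 = 3.5
d_2 = 1.5
h_2 = 1.5
x_3 = 3
y_3 = 3.5
z_3 = 5
h_3 = 2.5
x_4 = 3.5
y_4 = 1.5
z_4 = 3.5
r_4 = 1
x_5 = 3.5
y_5 = 2.5
z_5 = 3
w_5 = 2.5
h_5 = 1.5
x_6 = 5.5
y_6 = 1
z_6 = 2.5
r_6 = 0.5
x_7 = 0.5
y_7 = 0.5
z_7 = 1.5
w_7 = 2.5
h_7 = 2.5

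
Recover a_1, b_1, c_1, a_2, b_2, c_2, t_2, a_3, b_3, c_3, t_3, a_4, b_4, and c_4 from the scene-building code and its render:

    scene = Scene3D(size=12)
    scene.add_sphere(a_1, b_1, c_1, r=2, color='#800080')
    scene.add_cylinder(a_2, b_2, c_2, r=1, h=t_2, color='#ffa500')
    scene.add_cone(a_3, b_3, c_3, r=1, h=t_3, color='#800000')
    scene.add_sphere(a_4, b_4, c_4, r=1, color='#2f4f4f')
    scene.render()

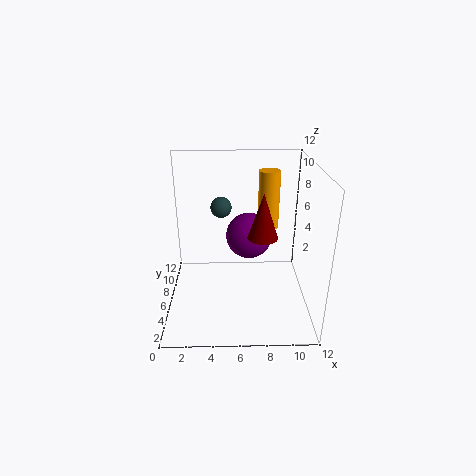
a_1 = 7, b_1 = 7.5, c_1 = 5.5, a_2 = 9, b_2 = 10.5, c_2 = 5, t_2 = 5.5, a_3 = 7.5, b_3 = 1, c_3 = 8.5, t_3 = 3, a_4 = 4.5, b_4 = 10.5, c_4 = 7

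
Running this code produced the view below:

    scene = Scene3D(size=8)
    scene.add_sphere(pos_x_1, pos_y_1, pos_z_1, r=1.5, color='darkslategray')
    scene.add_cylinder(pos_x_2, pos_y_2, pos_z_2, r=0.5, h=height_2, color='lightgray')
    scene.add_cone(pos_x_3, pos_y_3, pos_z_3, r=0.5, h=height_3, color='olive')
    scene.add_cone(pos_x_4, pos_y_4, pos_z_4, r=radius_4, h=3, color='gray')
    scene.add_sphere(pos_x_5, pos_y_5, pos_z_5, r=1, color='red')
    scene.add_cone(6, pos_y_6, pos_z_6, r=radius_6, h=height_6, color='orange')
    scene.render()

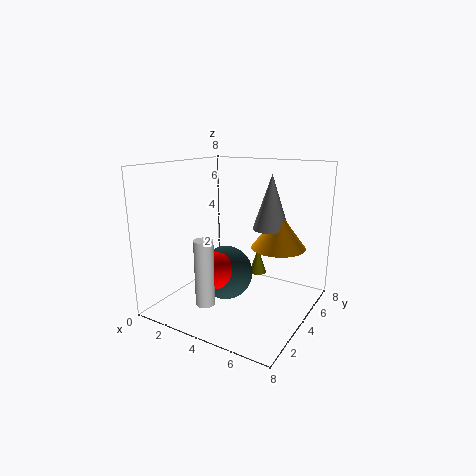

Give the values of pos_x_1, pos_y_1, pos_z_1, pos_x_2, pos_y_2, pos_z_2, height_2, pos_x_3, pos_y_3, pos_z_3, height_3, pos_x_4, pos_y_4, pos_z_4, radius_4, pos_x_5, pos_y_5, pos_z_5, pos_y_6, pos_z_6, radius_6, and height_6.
pos_x_1 = 3.5
pos_y_1 = 3.5
pos_z_1 = 2
pos_x_2 = 3.5
pos_y_2 = 1.5
pos_z_2 = 1
height_2 = 3.5
pos_x_3 = 4.5
pos_y_3 = 5.5
pos_z_3 = 1.5
height_3 = 1.5
pos_x_4 = 5.5
pos_y_4 = 5
pos_z_4 = 4.5
radius_4 = 1
pos_x_5 = 3.5
pos_y_5 = 2.5
pos_z_5 = 2.5
pos_y_6 = 5
pos_z_6 = 3.5
radius_6 = 1.5
height_6 = 2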